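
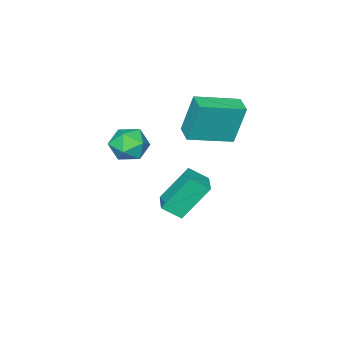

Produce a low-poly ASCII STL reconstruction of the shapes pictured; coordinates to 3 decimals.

solid 
facet normal -0.502 0.326 0.801
outer loop
vertex -1.79 2.002 0.323
vertex -1.025 2.821 0.469
vertex -2.334 2.615 -0.267
endloop
endfacet
facet normal -0.677 -0.725 -0.129
outer loop
vertex -1.355 1.979 -1.829
vertex -1.79 2.002 0.323
vertex -2.334 2.615 -0.267
endloop
endfacet
facet normal -0.502 0.326 0.801
outer loop
vertex -2.334 2.615 -0.267
vertex -1.025 2.821 0.469
vertex -1.569 3.434 -0.121
endloop
endfacet
facet normal -0.538 0.607 -0.585
outer loop
vertex -1.569 3.434 -0.121
vertex -1.355 1.979 -1.829
vertex -2.334 2.615 -0.267
endloop
endfacet
facet normal 0.538 -0.607 0.585
outer loop
vertex -1.79 2.002 0.323
vertex -0.046 2.185 -1.093
vertex -1.025 2.821 0.469
endloop
endfacet
facet normal -0.677 -0.725 -0.129
outer loop
vertex -0.811 1.366 -1.239
vertex -1.79 2.002 0.323
vertex -1.355 1.979 -1.829
endloop
endfacet
facet normal 0.538 -0.607 0.585
outer loop
vertex -0.811 1.366 -1.239
vertex -0.046 2.185 -1.093
vertex -1.79 2.002 0.323
endloop
endfacet
facet normal 0.677 0.725 0.129
outer loop
vertex -1.025 2.821 0.469
vertex -0.046 2.185 -1.093
vertex -1.569 3.434 -0.121
endloop
endfacet
facet normal -0.538 0.607 -0.585
outer loop
vertex -0.59 2.798 -1.683
vertex -1.355 1.979 -1.829
vertex -1.569 3.434 -0.121
endloop
endfacet
facet normal 0.677 0.725 0.129
outer loop
vertex -1.569 3.434 -0.121
vertex -0.046 2.185 -1.093
vertex -0.59 2.798 -1.683
endloop
endfacet
facet normal 0.502 -0.326 -0.801
outer loop
vertex -0.59 2.798 -1.683
vertex -0.811 1.366 -1.239
vertex -1.355 1.979 -1.829
endloop
endfacet
facet normal 0.502 -0.326 -0.801
outer loop
vertex -0.046 2.185 -1.093
vertex -0.811 1.366 -1.239
vertex -0.59 2.798 -1.683
endloop
endfacet
facet normal -0.514 -0.854 0.081
outer loop
vertex -1.707 2.342 4.675
vertex -3.365 3.296 4.203
vertex -1.387 1.973 2.808
endloop
endfacet
facet normal 0.842 -0.484 0.240
outer loop
vertex -0.935 2.724 2.737
vertex -1.707 2.342 4.675
vertex -1.387 1.973 2.808
endloop
endfacet
facet normal -0.514 -0.854 0.081
outer loop
vertex -1.387 1.973 2.808
vertex -3.365 3.296 4.203
vertex -3.045 2.926 2.336
endloop
endfacet
facet normal 0.166 -0.191 -0.968
outer loop
vertex -3.045 2.926 2.336
vertex -0.935 2.724 2.737
vertex -1.387 1.973 2.808
endloop
endfacet
facet normal -0.165 0.191 0.968
outer loop
vertex -1.707 2.342 4.675
vertex -2.913 4.047 4.132
vertex -3.365 3.296 4.203
endloop
endfacet
facet normal 0.842 -0.483 0.240
outer loop
vertex -1.255 3.094 4.604
vertex -1.707 2.342 4.675
vertex -0.935 2.724 2.737
endloop
endfacet
facet normal -0.166 0.191 0.968
outer loop
vertex -1.255 3.094 4.604
vertex -2.913 4.047 4.132
vertex -1.707 2.342 4.675
endloop
endfacet
facet normal -0.842 0.484 -0.240
outer loop
vertex -3.365 3.296 4.203
vertex -2.913 4.047 4.132
vertex -3.045 2.926 2.336
endloop
endfacet
facet normal 0.166 -0.191 -0.968
outer loop
vertex -2.593 3.678 2.265
vertex -0.935 2.724 2.737
vertex -3.045 2.926 2.336
endloop
endfacet
facet normal -0.842 0.483 -0.240
outer loop
vertex -3.045 2.926 2.336
vertex -2.913 4.047 4.132
vertex -2.593 3.678 2.265
endloop
endfacet
facet normal 0.514 0.854 -0.081
outer loop
vertex -2.593 3.678 2.265
vertex -1.255 3.094 4.604
vertex -0.935 2.724 2.737
endloop
endfacet
facet normal 0.514 0.854 -0.081
outer loop
vertex -2.913 4.047 4.132
vertex -1.255 3.094 4.604
vertex -2.593 3.678 2.265
endloop
endfacet
facet normal -0.308 0.945 -0.106
outer loop
vertex 2.033 3.137 3.242
vertex 1.271 2.927 3.585
vertex 1.914 3.194 4.094
endloop
endfacet
facet normal 0.397 0.918 -0.006
outer loop
vertex 2.033 3.137 3.242
vertex 1.914 3.194 4.094
vertex 2.651 2.873 3.782
endloop
endfacet
facet normal 0.678 0.515 -0.525
outer loop
vertex 2.033 3.137 3.242
vertex 2.651 2.873 3.782
vertex 2.463 2.407 3.082
endloop
endfacet
facet normal 0.146 0.293 -0.945
outer loop
vertex 2.033 3.137 3.242
vertex 2.463 2.407 3.082
vertex 1.61 2.44 2.96
endloop
endfacet
facet normal -0.463 0.559 -0.687
outer loop
vertex 2.033 3.137 3.242
vertex 1.61 2.44 2.96
vertex 1.271 2.927 3.585
endloop
endfacet
facet normal 0.519 0.592 0.617
outer loop
vertex 2.651 2.873 3.782
vertex 1.914 3.194 4.094
vertex 2.27 2.5 4.46
endloop
endfacet
facet normal -0.624 0.636 0.454
outer loop
vertex 1.914 3.194 4.094
vertex 1.271 2.927 3.585
vertex 1.417 2.533 4.338
endloop
endfacet
facet normal -0.875 0.013 -0.484
outer loop
vertex 1.271 2.927 3.585
vertex 1.61 2.44 2.96
vertex 1.229 2.067 3.638
endloop
endfacet
facet normal 0.113 -0.418 -0.902
outer loop
vertex 1.61 2.44 2.96
vertex 2.463 2.407 3.082
vertex 1.966 1.746 3.326
endloop
endfacet
facet normal 0.973 -0.061 -0.221
outer loop
vertex 2.463 2.407 3.082
vertex 2.651 2.873 3.782
vertex 2.609 2.013 3.835
endloop
endfacet
facet normal -0.146 -0.293 0.945
outer loop
vertex 1.847 1.803 4.178
vertex 2.27 2.5 4.46
vertex 1.417 2.533 4.338
endloop
endfacet
facet normal -0.678 -0.515 0.525
outer loop
vertex 1.847 1.803 4.178
vertex 1.417 2.533 4.338
vertex 1.229 2.067 3.638
endloop
endfacet
facet normal -0.397 -0.918 0.006
outer loop
vertex 1.847 1.803 4.178
vertex 1.229 2.067 3.638
vertex 1.966 1.746 3.326
endloop
endfacet
facet normal 0.308 -0.945 0.106
outer loop
vertex 1.847 1.803 4.178
vertex 1.966 1.746 3.326
vertex 2.609 2.013 3.835
endloop
endfacet
facet normal 0.463 -0.559 0.687
outer loop
vertex 1.847 1.803 4.178
vertex 2.609 2.013 3.835
vertex 2.27 2.5 4.46
endloop
endfacet
facet normal -0.113 0.418 0.902
outer loop
vertex 1.417 2.533 4.338
vertex 2.27 2.5 4.46
vertex 1.914 3.194 4.094
endloop
endfacet
facet normal -0.973 0.061 0.221
outer loop
vertex 1.229 2.067 3.638
vertex 1.417 2.533 4.338
vertex 1.271 2.927 3.585
endloop
endfacet
facet normal -0.519 -0.592 -0.617
outer loop
vertex 1.966 1.746 3.326
vertex 1.229 2.067 3.638
vertex 1.61 2.44 2.96
endloop
endfacet
facet normal 0.624 -0.636 -0.454
outer loop
vertex 2.609 2.013 3.835
vertex 1.966 1.746 3.326
vertex 2.463 2.407 3.082
endloop
endfacet
facet normal 0.875 -0.013 0.484
outer loop
vertex 2.27 2.5 4.46
vertex 2.609 2.013 3.835
vertex 2.651 2.873 3.782
endloop
endfacet

endsolid


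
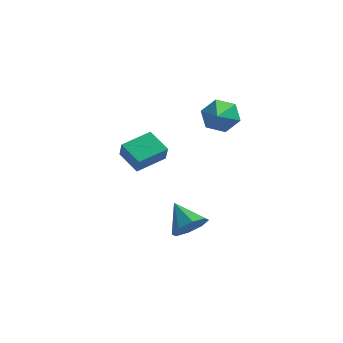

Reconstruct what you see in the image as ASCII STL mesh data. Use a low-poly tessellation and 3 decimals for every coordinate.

solid 
facet normal 0.560 -0.632 -0.536
outer loop
vertex 1.766 -3.104 -4.076
vertex 1.376 -3.778 -3.689
vertex 1.223 -3.307 -4.404
endloop
endfacet
facet normal -0.142 0.930 -0.340
outer loop
vertex 1.766 -3.104 -4.076
vertex 1.223 -3.307 -4.404
vertex 0.564 -2.862 -2.911
endloop
endfacet
facet normal 0.559 -0.633 -0.536
outer loop
vertex 1.223 -3.307 -4.404
vertex 1.376 -3.778 -3.689
vertex 0.769 -3.786 -4.312
endloop
endfacet
facet normal -0.684 0.559 -0.469
outer loop
vertex 1.223 -3.307 -4.404
vertex 0.769 -3.786 -4.312
vertex 0.564 -2.862 -2.911
endloop
endfacet
facet normal 0.559 -0.632 -0.537
outer loop
vertex 0.769 -3.786 -4.312
vertex 1.376 -3.778 -3.689
vertex 0.671 -4.261 -3.855
endloop
endfacet
facet normal -0.985 0.039 -0.170
outer loop
vertex 0.769 -3.786 -4.312
vertex 0.671 -4.261 -3.855
vertex 0.564 -2.862 -2.911
endloop
endfacet
facet normal 0.560 -0.633 -0.535
outer loop
vertex 0.671 -4.261 -3.855
vertex 1.376 -3.778 -3.689
vertex 0.985 -4.452 -3.301
endloop
endfacet
facet normal -0.867 -0.323 0.380
outer loop
vertex 0.671 -4.261 -3.855
vertex 0.985 -4.452 -3.301
vertex 0.564 -2.862 -2.911
endloop
endfacet
facet normal 0.559 -0.633 -0.536
outer loop
vertex 0.985 -4.452 -3.301
vertex 1.376 -3.778 -3.689
vertex 1.529 -4.249 -2.973
endloop
endfacet
facet normal -0.400 -0.317 0.860
outer loop
vertex 0.985 -4.452 -3.301
vertex 1.529 -4.249 -2.973
vertex 0.564 -2.862 -2.911
endloop
endfacet
facet normal 0.559 -0.633 -0.536
outer loop
vertex 1.529 -4.249 -2.973
vertex 1.376 -3.778 -3.689
vertex 1.982 -3.771 -3.065
endloop
endfacet
facet normal 0.143 0.055 0.988
outer loop
vertex 1.529 -4.249 -2.973
vertex 1.982 -3.771 -3.065
vertex 0.564 -2.862 -2.911
endloop
endfacet
facet normal 0.560 -0.632 -0.536
outer loop
vertex 1.982 -3.771 -3.065
vertex 1.376 -3.778 -3.689
vertex 2.08 -3.296 -3.522
endloop
endfacet
facet normal 0.442 0.573 0.690
outer loop
vertex 1.982 -3.771 -3.065
vertex 2.08 -3.296 -3.522
vertex 0.564 -2.862 -2.911
endloop
endfacet
facet normal 0.560 -0.632 -0.536
outer loop
vertex 2.08 -3.296 -3.522
vertex 1.376 -3.778 -3.689
vertex 1.766 -3.104 -4.076
endloop
endfacet
facet normal 0.324 0.935 0.140
outer loop
vertex 2.08 -3.296 -3.522
vertex 1.766 -3.104 -4.076
vertex 0.564 -2.862 -2.911
endloop
endfacet
facet normal -0.017 0.847 -0.531
outer loop
vertex 2.499 2.567 -0.166
vertex 1.894 2.205 -0.725
vertex 1.62 2.656 0.004
endloop
endfacet
facet normal 0.203 0.162 0.966
outer loop
vertex 2.499 2.567 -0.166
vertex 1.62 2.656 0.004
vertex 1.926 0.595 0.285
endloop
endfacet
facet normal -0.018 0.847 -0.531
outer loop
vertex 1.62 2.656 0.004
vertex 1.894 2.205 -0.725
vertex 1.014 2.293 -0.555
endloop
endfacet
facet normal -0.678 -0.000 0.735
outer loop
vertex 1.62 2.656 0.004
vertex 1.014 2.293 -0.555
vertex 1.926 0.595 0.285
endloop
endfacet
facet normal -0.018 0.847 -0.531
outer loop
vertex 1.014 2.293 -0.555
vertex 1.894 2.205 -0.725
vertex 1.289 1.842 -1.284
endloop
endfacet
facet normal -0.874 -0.484 -0.030
outer loop
vertex 1.014 2.293 -0.555
vertex 1.289 1.842 -1.284
vertex 1.926 0.595 0.285
endloop
endfacet
facet normal -0.017 0.847 -0.532
outer loop
vertex 1.289 1.842 -1.284
vertex 1.894 2.205 -0.725
vertex 2.168 1.753 -1.453
endloop
endfacet
facet normal -0.190 -0.805 -0.563
outer loop
vertex 1.289 1.842 -1.284
vertex 2.168 1.753 -1.453
vertex 1.926 0.595 0.285
endloop
endfacet
facet normal -0.017 0.847 -0.532
outer loop
vertex 2.168 1.753 -1.453
vertex 1.894 2.205 -0.725
vertex 2.773 2.116 -0.894
endloop
endfacet
facet normal 0.691 -0.642 -0.331
outer loop
vertex 2.168 1.753 -1.453
vertex 2.773 2.116 -0.894
vertex 1.926 0.595 0.285
endloop
endfacet
facet normal -0.016 0.847 -0.531
outer loop
vertex 2.773 2.116 -0.894
vertex 1.894 2.205 -0.725
vertex 2.499 2.567 -0.166
endloop
endfacet
facet normal 0.888 -0.159 0.433
outer loop
vertex 2.773 2.116 -0.894
vertex 2.499 2.567 -0.166
vertex 1.926 0.595 0.285
endloop
endfacet
facet normal -0.685 0.631 0.365
outer loop
vertex -1.885 -1.314 -0.583
vertex -0.812 -0.273 -0.369
vertex -2.031 -0.993 -1.411
endloop
endfacet
facet normal -0.710 -0.690 -0.142
outer loop
vertex -1.168 -1.787 -1.871
vertex -1.885 -1.314 -0.583
vertex -2.031 -0.993 -1.411
endloop
endfacet
facet normal -0.685 0.631 0.365
outer loop
vertex -2.031 -0.993 -1.411
vertex -0.812 -0.273 -0.369
vertex -0.958 0.048 -1.197
endloop
endfacet
facet normal -0.162 0.357 -0.920
outer loop
vertex -0.958 0.048 -1.197
vertex -1.168 -1.787 -1.871
vertex -2.031 -0.993 -1.411
endloop
endfacet
facet normal 0.162 -0.357 0.920
outer loop
vertex -1.885 -1.314 -0.583
vertex 0.051 -1.067 -0.829
vertex -0.812 -0.273 -0.369
endloop
endfacet
facet normal -0.710 -0.690 -0.142
outer loop
vertex -1.022 -2.108 -1.043
vertex -1.885 -1.314 -0.583
vertex -1.168 -1.787 -1.871
endloop
endfacet
facet normal 0.162 -0.357 0.920
outer loop
vertex -1.022 -2.108 -1.043
vertex 0.051 -1.067 -0.829
vertex -1.885 -1.314 -0.583
endloop
endfacet
facet normal 0.710 0.690 0.142
outer loop
vertex -0.812 -0.273 -0.369
vertex 0.051 -1.067 -0.829
vertex -0.958 0.048 -1.197
endloop
endfacet
facet normal -0.162 0.357 -0.920
outer loop
vertex -0.095 -0.746 -1.657
vertex -1.168 -1.787 -1.871
vertex -0.958 0.048 -1.197
endloop
endfacet
facet normal 0.710 0.690 0.142
outer loop
vertex -0.958 0.048 -1.197
vertex 0.051 -1.067 -0.829
vertex -0.095 -0.746 -1.657
endloop
endfacet
facet normal 0.685 -0.631 -0.365
outer loop
vertex -0.095 -0.746 -1.657
vertex -1.022 -2.108 -1.043
vertex -1.168 -1.787 -1.871
endloop
endfacet
facet normal 0.685 -0.631 -0.365
outer loop
vertex 0.051 -1.067 -0.829
vertex -1.022 -2.108 -1.043
vertex -0.095 -0.746 -1.657
endloop
endfacet

endsolid


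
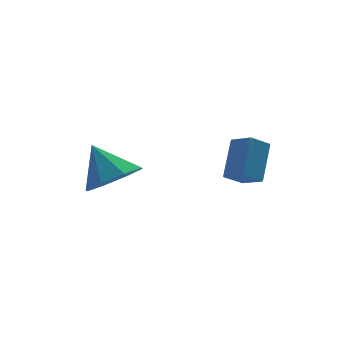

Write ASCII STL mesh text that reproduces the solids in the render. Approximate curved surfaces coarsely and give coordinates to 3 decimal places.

solid 
facet normal 0.326 -0.544 -0.773
outer loop
vertex -0.865 -0.915 -2.966
vertex -1.647 -0.541 -3.559
vertex -0.662 -0.241 -3.354
endloop
endfacet
facet normal 0.599 0.257 0.759
outer loop
vertex -0.865 -0.915 -2.966
vertex -0.662 -0.241 -3.354
vertex -2.153 0.301 -2.361
endloop
endfacet
facet normal 0.326 -0.544 -0.773
outer loop
vertex -0.662 -0.241 -3.354
vertex -1.647 -0.541 -3.559
vertex -1.036 0.257 -3.862
endloop
endfacet
facet normal 0.524 0.768 0.367
outer loop
vertex -0.662 -0.241 -3.354
vertex -1.036 0.257 -3.862
vertex -2.153 0.301 -2.361
endloop
endfacet
facet normal 0.327 -0.544 -0.773
outer loop
vertex -1.036 0.257 -3.862
vertex -1.647 -0.541 -3.559
vertex -1.768 0.288 -4.193
endloop
endfacet
facet normal 0.042 0.999 0.002
outer loop
vertex -1.036 0.257 -3.862
vertex -1.768 0.288 -4.193
vertex -2.153 0.301 -2.361
endloop
endfacet
facet normal 0.326 -0.544 -0.773
outer loop
vertex -1.768 0.288 -4.193
vertex -1.647 -0.541 -3.559
vertex -2.429 -0.167 -4.152
endloop
endfacet
facet normal -0.568 0.814 -0.125
outer loop
vertex -1.768 0.288 -4.193
vertex -2.429 -0.167 -4.152
vertex -2.153 0.301 -2.361
endloop
endfacet
facet normal 0.326 -0.544 -0.773
outer loop
vertex -2.429 -0.167 -4.152
vertex -1.647 -0.541 -3.559
vertex -2.632 -0.841 -3.764
endloop
endfacet
facet normal -0.945 0.320 0.062
outer loop
vertex -2.429 -0.167 -4.152
vertex -2.632 -0.841 -3.764
vertex -2.153 0.301 -2.361
endloop
endfacet
facet normal 0.326 -0.544 -0.773
outer loop
vertex -2.632 -0.841 -3.764
vertex -1.647 -0.541 -3.559
vertex -2.258 -1.339 -3.256
endloop
endfacet
facet normal -0.871 -0.192 0.453
outer loop
vertex -2.632 -0.841 -3.764
vertex -2.258 -1.339 -3.256
vertex -2.153 0.301 -2.361
endloop
endfacet
facet normal 0.326 -0.543 -0.774
outer loop
vertex -2.258 -1.339 -3.256
vertex -1.647 -0.541 -3.559
vertex -1.526 -1.37 -2.926
endloop
endfacet
facet normal -0.387 -0.422 0.819
outer loop
vertex -2.258 -1.339 -3.256
vertex -1.526 -1.37 -2.926
vertex -2.153 0.301 -2.361
endloop
endfacet
facet normal 0.327 -0.543 -0.774
outer loop
vertex -1.526 -1.37 -2.926
vertex -1.647 -0.541 -3.559
vertex -0.865 -0.915 -2.966
endloop
endfacet
facet normal 0.221 -0.237 0.946
outer loop
vertex -1.526 -1.37 -2.926
vertex -0.865 -0.915 -2.966
vertex -2.153 0.301 -2.361
endloop
endfacet
facet normal -0.344 -0.574 -0.743
outer loop
vertex 1.955 -4.222 -2.375
vertex 1.29 -4.384 -1.942
vertex 1.559 -3.531 -2.725
endloop
endfacet
facet normal 0.821 0.200 -0.534
outer loop
vertex 2.07 -2.676 -1.618
vertex 1.955 -4.222 -2.375
vertex 1.559 -3.531 -2.725
endloop
endfacet
facet normal -0.343 -0.574 -0.743
outer loop
vertex 1.559 -3.531 -2.725
vertex 1.29 -4.384 -1.942
vertex 0.894 -3.693 -2.293
endloop
endfacet
facet normal -0.455 0.794 -0.403
outer loop
vertex 0.894 -3.693 -2.293
vertex 2.07 -2.676 -1.618
vertex 1.559 -3.531 -2.725
endloop
endfacet
facet normal 0.456 -0.794 0.403
outer loop
vertex 1.955 -4.222 -2.375
vertex 1.801 -3.529 -0.835
vertex 1.29 -4.384 -1.942
endloop
endfacet
facet normal 0.822 0.200 -0.533
outer loop
vertex 2.466 -3.367 -1.267
vertex 1.955 -4.222 -2.375
vertex 2.07 -2.676 -1.618
endloop
endfacet
facet normal 0.455 -0.794 0.403
outer loop
vertex 2.466 -3.367 -1.267
vertex 1.801 -3.529 -0.835
vertex 1.955 -4.222 -2.375
endloop
endfacet
facet normal -0.822 -0.200 0.534
outer loop
vertex 1.29 -4.384 -1.942
vertex 1.801 -3.529 -0.835
vertex 0.894 -3.693 -2.293
endloop
endfacet
facet normal -0.456 0.794 -0.403
outer loop
vertex 1.405 -2.838 -1.185
vertex 2.07 -2.676 -1.618
vertex 0.894 -3.693 -2.293
endloop
endfacet
facet normal -0.822 -0.201 0.534
outer loop
vertex 0.894 -3.693 -2.293
vertex 1.801 -3.529 -0.835
vertex 1.405 -2.838 -1.185
endloop
endfacet
facet normal 0.344 0.574 0.743
outer loop
vertex 1.405 -2.838 -1.185
vertex 2.466 -3.367 -1.267
vertex 2.07 -2.676 -1.618
endloop
endfacet
facet normal 0.343 0.574 0.744
outer loop
vertex 1.801 -3.529 -0.835
vertex 2.466 -3.367 -1.267
vertex 1.405 -2.838 -1.185
endloop
endfacet

endsolid


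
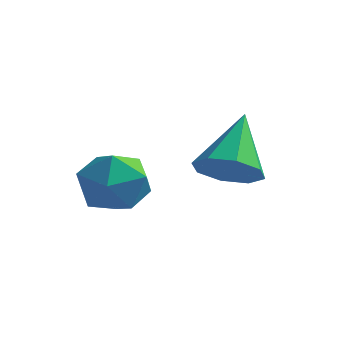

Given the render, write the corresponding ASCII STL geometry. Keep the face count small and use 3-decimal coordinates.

solid 
facet normal 0.161 -0.668 -0.727
outer loop
vertex 3.061 1.533 -2.231
vertex 2.247 1.559 -2.435
vertex 2.933 1.982 -2.672
endloop
endfacet
facet normal 0.827 0.496 0.265
outer loop
vertex 3.061 1.533 -2.231
vertex 2.933 1.982 -2.672
vertex 1.953 2.781 -1.105
endloop
endfacet
facet normal 0.160 -0.667 -0.727
outer loop
vertex 2.933 1.982 -2.672
vertex 2.247 1.559 -2.435
vertex 2.403 2.184 -2.974
endloop
endfacet
facet normal 0.437 0.882 -0.177
outer loop
vertex 2.933 1.982 -2.672
vertex 2.403 2.184 -2.974
vertex 1.953 2.781 -1.105
endloop
endfacet
facet normal 0.161 -0.667 -0.727
outer loop
vertex 2.403 2.184 -2.974
vertex 2.247 1.559 -2.435
vertex 1.782 2.02 -2.961
endloop
endfacet
facet normal -0.246 0.905 -0.348
outer loop
vertex 2.403 2.184 -2.974
vertex 1.782 2.02 -2.961
vertex 1.953 2.781 -1.105
endloop
endfacet
facet normal 0.161 -0.667 -0.727
outer loop
vertex 1.782 2.02 -2.961
vertex 2.247 1.559 -2.435
vertex 1.433 1.586 -2.64
endloop
endfacet
facet normal -0.822 0.550 -0.150
outer loop
vertex 1.782 2.02 -2.961
vertex 1.433 1.586 -2.64
vertex 1.953 2.781 -1.105
endloop
endfacet
facet normal 0.161 -0.667 -0.727
outer loop
vertex 1.433 1.586 -2.64
vertex 2.247 1.559 -2.435
vertex 1.561 1.136 -2.199
endloop
endfacet
facet normal -0.953 0.026 0.303
outer loop
vertex 1.433 1.586 -2.64
vertex 1.561 1.136 -2.199
vertex 1.953 2.781 -1.105
endloop
endfacet
facet normal 0.161 -0.667 -0.727
outer loop
vertex 1.561 1.136 -2.199
vertex 2.247 1.559 -2.435
vertex 2.091 0.934 -1.896
endloop
endfacet
facet normal -0.563 -0.361 0.744
outer loop
vertex 1.561 1.136 -2.199
vertex 2.091 0.934 -1.896
vertex 1.953 2.781 -1.105
endloop
endfacet
facet normal 0.160 -0.667 -0.727
outer loop
vertex 2.091 0.934 -1.896
vertex 2.247 1.559 -2.435
vertex 2.712 1.098 -1.91
endloop
endfacet
facet normal 0.122 -0.383 0.916
outer loop
vertex 2.091 0.934 -1.896
vertex 2.712 1.098 -1.91
vertex 1.953 2.781 -1.105
endloop
endfacet
facet normal 0.161 -0.666 -0.728
outer loop
vertex 2.712 1.098 -1.91
vertex 2.247 1.559 -2.435
vertex 3.061 1.533 -2.231
endloop
endfacet
facet normal 0.696 -0.029 0.717
outer loop
vertex 2.712 1.098 -1.91
vertex 3.061 1.533 -2.231
vertex 1.953 2.781 -1.105
endloop
endfacet
facet normal -0.863 0.506 0.007
outer loop
vertex -0.024 0.707 -2.845
vertex -0.499 -0.102 -2.966
vertex -0.309 0.21 -2.093
endloop
endfacet
facet normal -0.372 0.833 0.409
outer loop
vertex -0.024 0.707 -2.845
vertex -0.309 0.21 -2.093
vertex 0.553 0.6 -2.103
endloop
endfacet
facet normal 0.188 0.982 -0.005
outer loop
vertex -0.024 0.707 -2.845
vertex 0.553 0.6 -2.103
vertex 0.896 0.53 -2.982
endloop
endfacet
facet normal 0.045 0.748 -0.663
outer loop
vertex -0.024 0.707 -2.845
vertex 0.896 0.53 -2.982
vertex 0.246 0.096 -3.516
endloop
endfacet
facet normal -0.604 0.453 -0.656
outer loop
vertex -0.024 0.707 -2.845
vertex 0.246 0.096 -3.516
vertex -0.499 -0.102 -2.966
endloop
endfacet
facet normal -0.159 0.375 0.913
outer loop
vertex 0.553 0.6 -2.103
vertex -0.309 0.21 -2.093
vertex 0.434 -0.276 -1.764
endloop
endfacet
facet normal -0.952 -0.155 0.263
outer loop
vertex -0.309 0.21 -2.093
vertex -0.499 -0.102 -2.966
vertex -0.216 -0.71 -2.298
endloop
endfacet
facet normal -0.534 -0.241 -0.810
outer loop
vertex -0.499 -0.102 -2.966
vertex 0.246 0.096 -3.516
vertex 0.127 -0.78 -3.177
endloop
endfacet
facet normal 0.518 0.236 -0.822
outer loop
vertex 0.246 0.096 -3.516
vertex 0.896 0.53 -2.982
vertex 0.989 -0.39 -3.187
endloop
endfacet
facet normal 0.749 0.616 0.243
outer loop
vertex 0.896 0.53 -2.982
vertex 0.553 0.6 -2.103
vertex 1.179 -0.078 -2.314
endloop
endfacet
facet normal -0.045 -0.748 0.663
outer loop
vertex 0.704 -0.887 -2.435
vertex 0.434 -0.276 -1.764
vertex -0.216 -0.71 -2.298
endloop
endfacet
facet normal -0.188 -0.982 0.005
outer loop
vertex 0.704 -0.887 -2.435
vertex -0.216 -0.71 -2.298
vertex 0.127 -0.78 -3.177
endloop
endfacet
facet normal 0.372 -0.833 -0.409
outer loop
vertex 0.704 -0.887 -2.435
vertex 0.127 -0.78 -3.177
vertex 0.989 -0.39 -3.187
endloop
endfacet
facet normal 0.863 -0.506 -0.007
outer loop
vertex 0.704 -0.887 -2.435
vertex 0.989 -0.39 -3.187
vertex 1.179 -0.078 -2.314
endloop
endfacet
facet normal 0.604 -0.453 0.656
outer loop
vertex 0.704 -0.887 -2.435
vertex 1.179 -0.078 -2.314
vertex 0.434 -0.276 -1.764
endloop
endfacet
facet normal -0.518 -0.236 0.822
outer loop
vertex -0.216 -0.71 -2.298
vertex 0.434 -0.276 -1.764
vertex -0.309 0.21 -2.093
endloop
endfacet
facet normal -0.749 -0.616 -0.243
outer loop
vertex 0.127 -0.78 -3.177
vertex -0.216 -0.71 -2.298
vertex -0.499 -0.102 -2.966
endloop
endfacet
facet normal 0.159 -0.375 -0.913
outer loop
vertex 0.989 -0.39 -3.187
vertex 0.127 -0.78 -3.177
vertex 0.246 0.096 -3.516
endloop
endfacet
facet normal 0.952 0.155 -0.263
outer loop
vertex 1.179 -0.078 -2.314
vertex 0.989 -0.39 -3.187
vertex 0.896 0.53 -2.982
endloop
endfacet
facet normal 0.534 0.241 0.810
outer loop
vertex 0.434 -0.276 -1.764
vertex 1.179 -0.078 -2.314
vertex 0.553 0.6 -2.103
endloop
endfacet

endsolid


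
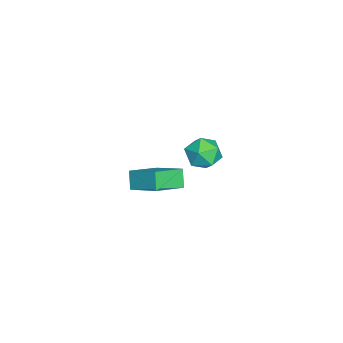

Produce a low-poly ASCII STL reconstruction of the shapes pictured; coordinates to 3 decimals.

solid 
facet normal -0.748 -0.114 0.654
outer loop
vertex -4.837 3.791 -0.091
vertex -4.841 2.57 -0.309
vertex -4.126 3.037 0.59
endloop
endfacet
facet normal -0.335 0.438 0.834
outer loop
vertex -4.837 3.791 -0.091
vertex -4.126 3.037 0.59
vertex -3.678 4.126 0.198
endloop
endfacet
facet normal -0.332 0.898 0.288
outer loop
vertex -4.837 3.791 -0.091
vertex -3.678 4.126 0.198
vertex -4.116 4.331 -0.945
endloop
endfacet
facet normal -0.743 0.629 -0.229
outer loop
vertex -4.837 3.791 -0.091
vertex -4.116 4.331 -0.945
vertex -4.835 3.369 -1.258
endloop
endfacet
facet normal -1.000 0.004 -0.003
outer loop
vertex -4.837 3.791 -0.091
vertex -4.835 3.369 -1.258
vertex -4.841 2.57 -0.309
endloop
endfacet
facet normal 0.331 0.196 0.923
outer loop
vertex -3.678 4.126 0.198
vertex -4.126 3.037 0.59
vertex -2.965 3.111 0.158
endloop
endfacet
facet normal -0.338 -0.698 0.631
outer loop
vertex -4.126 3.037 0.59
vertex -4.841 2.57 -0.309
vertex -3.684 2.149 -0.155
endloop
endfacet
facet normal -0.746 -0.507 -0.432
outer loop
vertex -4.841 2.57 -0.309
vertex -4.835 3.369 -1.258
vertex -4.122 2.354 -1.298
endloop
endfacet
facet normal -0.329 0.505 -0.798
outer loop
vertex -4.835 3.369 -1.258
vertex -4.116 4.331 -0.945
vertex -3.674 3.443 -1.69
endloop
endfacet
facet normal 0.337 0.941 0.040
outer loop
vertex -4.116 4.331 -0.945
vertex -3.678 4.126 0.198
vertex -2.959 3.91 -0.791
endloop
endfacet
facet normal 0.743 -0.629 0.229
outer loop
vertex -2.963 2.689 -1.009
vertex -2.965 3.111 0.158
vertex -3.684 2.149 -0.155
endloop
endfacet
facet normal 0.332 -0.898 -0.288
outer loop
vertex -2.963 2.689 -1.009
vertex -3.684 2.149 -0.155
vertex -4.122 2.354 -1.298
endloop
endfacet
facet normal 0.335 -0.438 -0.834
outer loop
vertex -2.963 2.689 -1.009
vertex -4.122 2.354 -1.298
vertex -3.674 3.443 -1.69
endloop
endfacet
facet normal 0.748 0.114 -0.654
outer loop
vertex -2.963 2.689 -1.009
vertex -3.674 3.443 -1.69
vertex -2.959 3.91 -0.791
endloop
endfacet
facet normal 1.000 -0.004 0.003
outer loop
vertex -2.963 2.689 -1.009
vertex -2.959 3.91 -0.791
vertex -2.965 3.111 0.158
endloop
endfacet
facet normal 0.329 -0.505 0.798
outer loop
vertex -3.684 2.149 -0.155
vertex -2.965 3.111 0.158
vertex -4.126 3.037 0.59
endloop
endfacet
facet normal -0.337 -0.941 -0.040
outer loop
vertex -4.122 2.354 -1.298
vertex -3.684 2.149 -0.155
vertex -4.841 2.57 -0.309
endloop
endfacet
facet normal -0.331 -0.196 -0.923
outer loop
vertex -3.674 3.443 -1.69
vertex -4.122 2.354 -1.298
vertex -4.835 3.369 -1.258
endloop
endfacet
facet normal 0.338 0.698 -0.631
outer loop
vertex -2.959 3.91 -0.791
vertex -3.674 3.443 -1.69
vertex -4.116 4.331 -0.945
endloop
endfacet
facet normal 0.746 0.507 0.432
outer loop
vertex -2.965 3.111 0.158
vertex -2.959 3.91 -0.791
vertex -3.678 4.126 0.198
endloop
endfacet
facet normal -0.552 -0.148 0.820
outer loop
vertex 2.874 0.26 2.987
vertex 3.828 1.868 3.92
vertex 1.472 1.51 2.269
endloop
endfacet
facet normal -0.457 -0.769 -0.447
outer loop
vertex 2.152 1.692 1.26
vertex 2.874 0.26 2.987
vertex 1.472 1.51 2.269
endloop
endfacet
facet normal -0.552 -0.148 0.820
outer loop
vertex 1.472 1.51 2.269
vertex 3.828 1.868 3.92
vertex 2.427 3.117 3.202
endloop
endfacet
facet normal -0.697 0.622 -0.358
outer loop
vertex 2.427 3.117 3.202
vertex 2.152 1.692 1.26
vertex 1.472 1.51 2.269
endloop
endfacet
facet normal 0.697 -0.621 0.358
outer loop
vertex 2.874 0.26 2.987
vertex 4.508 2.05 2.911
vertex 3.828 1.868 3.92
endloop
endfacet
facet normal -0.457 -0.769 -0.447
outer loop
vertex 3.553 0.443 1.978
vertex 2.874 0.26 2.987
vertex 2.152 1.692 1.26
endloop
endfacet
facet normal 0.697 -0.622 0.357
outer loop
vertex 3.553 0.443 1.978
vertex 4.508 2.05 2.911
vertex 2.874 0.26 2.987
endloop
endfacet
facet normal 0.457 0.769 0.447
outer loop
vertex 3.828 1.868 3.92
vertex 4.508 2.05 2.911
vertex 2.427 3.117 3.202
endloop
endfacet
facet normal -0.698 0.621 -0.357
outer loop
vertex 3.106 3.3 2.193
vertex 2.152 1.692 1.26
vertex 2.427 3.117 3.202
endloop
endfacet
facet normal 0.457 0.769 0.447
outer loop
vertex 2.427 3.117 3.202
vertex 4.508 2.05 2.911
vertex 3.106 3.3 2.193
endloop
endfacet
facet normal 0.552 0.148 -0.820
outer loop
vertex 3.106 3.3 2.193
vertex 3.553 0.443 1.978
vertex 2.152 1.692 1.26
endloop
endfacet
facet normal 0.552 0.148 -0.820
outer loop
vertex 4.508 2.05 2.911
vertex 3.553 0.443 1.978
vertex 3.106 3.3 2.193
endloop
endfacet

endsolid


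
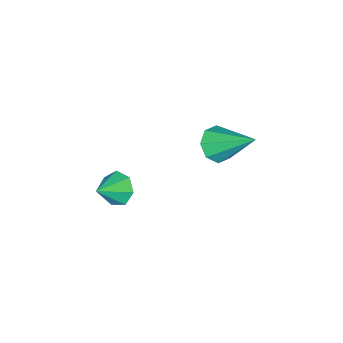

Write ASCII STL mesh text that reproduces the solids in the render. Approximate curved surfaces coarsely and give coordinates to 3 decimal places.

solid 
facet normal -0.840 0.068 -0.538
outer loop
vertex 3.547 -1.302 -0.552
vertex 3.146 -1.359 0.067
vertex 3.405 -0.748 -0.26
endloop
endfacet
facet normal 0.841 0.405 -0.359
outer loop
vertex 3.547 -1.302 -0.552
vertex 3.405 -0.748 -0.26
vertex 4.154 -1.441 0.713
endloop
endfacet
facet normal -0.840 0.068 -0.538
outer loop
vertex 3.405 -0.748 -0.26
vertex 3.146 -1.359 0.067
vertex 3.068 -0.654 0.278
endloop
endfacet
facet normal 0.527 0.829 0.185
outer loop
vertex 3.405 -0.748 -0.26
vertex 3.068 -0.654 0.278
vertex 4.154 -1.441 0.713
endloop
endfacet
facet normal -0.839 0.068 -0.539
outer loop
vertex 3.068 -0.654 0.278
vertex 3.146 -1.359 0.067
vertex 2.789 -1.091 0.657
endloop
endfacet
facet normal 0.123 0.604 0.787
outer loop
vertex 3.068 -0.654 0.278
vertex 2.789 -1.091 0.657
vertex 4.154 -1.441 0.713
endloop
endfacet
facet normal -0.840 0.068 -0.539
outer loop
vertex 2.789 -1.091 0.657
vertex 3.146 -1.359 0.067
vertex 2.779 -1.73 0.592
endloop
endfacet
facet normal -0.066 -0.100 0.993
outer loop
vertex 2.789 -1.091 0.657
vertex 2.779 -1.73 0.592
vertex 4.154 -1.441 0.713
endloop
endfacet
facet normal -0.840 0.069 -0.538
outer loop
vertex 2.779 -1.73 0.592
vertex 3.146 -1.359 0.067
vertex 3.045 -2.089 0.131
endloop
endfacet
facet normal 0.102 -0.756 0.647
outer loop
vertex 2.779 -1.73 0.592
vertex 3.045 -2.089 0.131
vertex 4.154 -1.441 0.713
endloop
endfacet
facet normal -0.840 0.069 -0.539
outer loop
vertex 3.045 -2.089 0.131
vertex 3.146 -1.359 0.067
vertex 3.387 -1.899 -0.378
endloop
endfacet
facet normal 0.500 -0.866 0.012
outer loop
vertex 3.045 -2.089 0.131
vertex 3.387 -1.899 -0.378
vertex 4.154 -1.441 0.713
endloop
endfacet
facet normal -0.840 0.068 -0.538
outer loop
vertex 3.387 -1.899 -0.378
vertex 3.146 -1.359 0.067
vertex 3.547 -1.302 -0.552
endloop
endfacet
facet normal 0.829 -0.349 -0.436
outer loop
vertex 3.387 -1.899 -0.378
vertex 3.547 -1.302 -0.552
vertex 4.154 -1.441 0.713
endloop
endfacet
facet normal 0.057 -0.770 -0.636
outer loop
vertex -0.611 0.197 -0.383
vertex -1.077 -0.245 0.11
vertex -1.215 0.257 -0.51
endloop
endfacet
facet normal 0.189 0.848 -0.496
outer loop
vertex -0.611 0.197 -0.383
vertex -1.215 0.257 -0.51
vertex -1.203 1.425 1.49
endloop
endfacet
facet normal 0.059 -0.769 -0.636
outer loop
vertex -1.215 0.257 -0.51
vertex -1.077 -0.245 0.11
vertex -1.738 0.022 -0.274
endloop
endfacet
facet normal -0.524 0.737 -0.427
outer loop
vertex -1.215 0.257 -0.51
vertex -1.738 0.022 -0.274
vertex -1.203 1.425 1.49
endloop
endfacet
facet normal 0.058 -0.770 -0.635
outer loop
vertex -1.738 0.022 -0.274
vertex -1.077 -0.245 0.11
vertex -1.874 -0.369 0.188
endloop
endfacet
facet normal -0.940 0.342 0.013
outer loop
vertex -1.738 0.022 -0.274
vertex -1.874 -0.369 0.188
vertex -1.203 1.425 1.49
endloop
endfacet
facet normal 0.058 -0.770 -0.636
outer loop
vertex -1.874 -0.369 0.188
vertex -1.077 -0.245 0.11
vertex -1.543 -0.688 0.604
endloop
endfacet
facet normal -0.816 -0.107 0.568
outer loop
vertex -1.874 -0.369 0.188
vertex -1.543 -0.688 0.604
vertex -1.203 1.425 1.49
endloop
endfacet
facet normal 0.058 -0.770 -0.635
outer loop
vertex -1.543 -0.688 0.604
vertex -1.077 -0.245 0.11
vertex -0.939 -0.747 0.731
endloop
endfacet
facet normal -0.225 -0.346 0.911
outer loop
vertex -1.543 -0.688 0.604
vertex -0.939 -0.747 0.731
vertex -1.203 1.425 1.49
endloop
endfacet
facet normal 0.057 -0.770 -0.635
outer loop
vertex -0.939 -0.747 0.731
vertex -1.077 -0.245 0.11
vertex -0.416 -0.513 0.494
endloop
endfacet
facet normal 0.486 -0.235 0.842
outer loop
vertex -0.939 -0.747 0.731
vertex -0.416 -0.513 0.494
vertex -1.203 1.425 1.49
endloop
endfacet
facet normal 0.058 -0.769 -0.637
outer loop
vertex -0.416 -0.513 0.494
vertex -1.077 -0.245 0.11
vertex -0.28 -0.121 0.033
endloop
endfacet
facet normal 0.902 0.160 0.402
outer loop
vertex -0.416 -0.513 0.494
vertex -0.28 -0.121 0.033
vertex -1.203 1.425 1.49
endloop
endfacet
facet normal 0.058 -0.770 -0.635
outer loop
vertex -0.28 -0.121 0.033
vertex -1.077 -0.245 0.11
vertex -0.611 0.197 -0.383
endloop
endfacet
facet normal 0.778 0.609 -0.153
outer loop
vertex -0.28 -0.121 0.033
vertex -0.611 0.197 -0.383
vertex -1.203 1.425 1.49
endloop
endfacet

endsolid


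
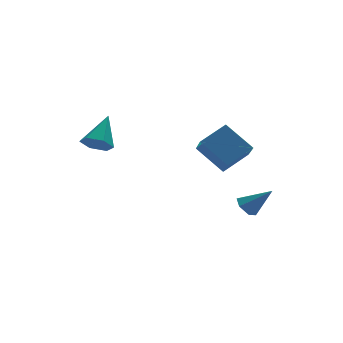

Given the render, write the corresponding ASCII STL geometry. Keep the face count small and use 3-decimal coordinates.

solid 
facet normal -0.626 0.365 -0.689
outer loop
vertex 1.322 -0.413 -1.185
vertex 0.898 -0.689 -0.946
vertex 1.021 -0.168 -0.782
endloop
endfacet
facet normal 0.740 0.655 0.154
outer loop
vertex 1.322 -0.413 -1.185
vertex 1.021 -0.168 -0.782
vertex 1.762 -1.191 0.006
endloop
endfacet
facet normal -0.625 0.365 -0.690
outer loop
vertex 1.021 -0.168 -0.782
vertex 0.898 -0.689 -0.946
vertex 0.596 -0.444 -0.543
endloop
endfacet
facet normal 0.033 0.625 0.780
outer loop
vertex 1.021 -0.168 -0.782
vertex 0.596 -0.444 -0.543
vertex 1.762 -1.191 0.006
endloop
endfacet
facet normal -0.627 0.363 -0.690
outer loop
vertex 0.596 -0.444 -0.543
vertex 0.898 -0.689 -0.946
vertex 0.474 -0.965 -0.706
endloop
endfacet
facet normal -0.498 -0.150 0.854
outer loop
vertex 0.596 -0.444 -0.543
vertex 0.474 -0.965 -0.706
vertex 1.762 -1.191 0.006
endloop
endfacet
facet normal -0.627 0.364 -0.689
outer loop
vertex 0.474 -0.965 -0.706
vertex 0.898 -0.689 -0.946
vertex 0.775 -1.21 -1.109
endloop
endfacet
facet normal -0.324 -0.896 0.302
outer loop
vertex 0.474 -0.965 -0.706
vertex 0.775 -1.21 -1.109
vertex 1.762 -1.191 0.006
endloop
endfacet
facet normal -0.627 0.364 -0.689
outer loop
vertex 0.775 -1.21 -1.109
vertex 0.898 -0.689 -0.946
vertex 1.199 -0.934 -1.349
endloop
endfacet
facet normal 0.381 -0.866 -0.323
outer loop
vertex 0.775 -1.21 -1.109
vertex 1.199 -0.934 -1.349
vertex 1.762 -1.191 0.006
endloop
endfacet
facet normal -0.626 0.365 -0.689
outer loop
vertex 1.199 -0.934 -1.349
vertex 0.898 -0.689 -0.946
vertex 1.322 -0.413 -1.185
endloop
endfacet
facet normal 0.913 -0.091 -0.397
outer loop
vertex 1.199 -0.934 -1.349
vertex 1.322 -0.413 -1.185
vertex 1.762 -1.191 0.006
endloop
endfacet
facet normal -0.512 -0.568 -0.644
outer loop
vertex -3.477 3.086 1.253
vertex -3.949 2.935 1.761
vertex -4.048 3.499 1.342
endloop
endfacet
facet normal 0.464 0.745 -0.479
outer loop
vertex -3.477 3.086 1.253
vertex -4.048 3.499 1.342
vertex -3.111 3.865 2.819
endloop
endfacet
facet normal -0.512 -0.568 -0.644
outer loop
vertex -4.048 3.499 1.342
vertex -3.949 2.935 1.761
vertex -4.52 3.348 1.85
endloop
endfacet
facet normal -0.329 0.944 -0.025
outer loop
vertex -4.048 3.499 1.342
vertex -4.52 3.348 1.85
vertex -3.111 3.865 2.819
endloop
endfacet
facet normal -0.511 -0.567 -0.646
outer loop
vertex -4.52 3.348 1.85
vertex -3.949 2.935 1.761
vertex -4.422 2.783 2.269
endloop
endfacet
facet normal -0.614 0.398 0.681
outer loop
vertex -4.52 3.348 1.85
vertex -4.422 2.783 2.269
vertex -3.111 3.865 2.819
endloop
endfacet
facet normal -0.511 -0.567 -0.646
outer loop
vertex -4.422 2.783 2.269
vertex -3.949 2.935 1.761
vertex -3.851 2.37 2.18
endloop
endfacet
facet normal -0.105 -0.346 0.932
outer loop
vertex -4.422 2.783 2.269
vertex -3.851 2.37 2.18
vertex -3.111 3.865 2.819
endloop
endfacet
facet normal -0.512 -0.567 -0.645
outer loop
vertex -3.851 2.37 2.18
vertex -3.949 2.935 1.761
vertex -3.379 2.522 1.672
endloop
endfacet
facet normal 0.689 -0.545 0.477
outer loop
vertex -3.851 2.37 2.18
vertex -3.379 2.522 1.672
vertex -3.111 3.865 2.819
endloop
endfacet
facet normal -0.512 -0.568 -0.645
outer loop
vertex -3.379 2.522 1.672
vertex -3.949 2.935 1.761
vertex -3.477 3.086 1.253
endloop
endfacet
facet normal 0.974 0.000 -0.228
outer loop
vertex -3.379 2.522 1.672
vertex -3.477 3.086 1.253
vertex -3.111 3.865 2.819
endloop
endfacet
facet normal -0.460 0.644 0.612
outer loop
vertex -0.119 1.561 1.831
vertex 1.101 1.83 2.465
vertex 0.099 2.487 1.02
endloop
endfacet
facet normal -0.871 -0.191 -0.453
outer loop
vertex 0.839 1.45 0.035
vertex -0.119 1.561 1.831
vertex 0.099 2.487 1.02
endloop
endfacet
facet normal -0.459 0.644 0.611
outer loop
vertex 0.099 2.487 1.02
vertex 1.101 1.83 2.465
vertex 1.319 2.755 1.654
endloop
endfacet
facet normal 0.174 0.741 -0.649
outer loop
vertex 1.319 2.755 1.654
vertex 0.839 1.45 0.035
vertex 0.099 2.487 1.02
endloop
endfacet
facet normal -0.174 -0.741 0.649
outer loop
vertex -0.119 1.561 1.831
vertex 1.841 0.793 1.48
vertex 1.101 1.83 2.465
endloop
endfacet
facet normal -0.871 -0.192 -0.453
outer loop
vertex 0.621 0.525 0.846
vertex -0.119 1.561 1.831
vertex 0.839 1.45 0.035
endloop
endfacet
facet normal -0.174 -0.741 0.648
outer loop
vertex 0.621 0.525 0.846
vertex 1.841 0.793 1.48
vertex -0.119 1.561 1.831
endloop
endfacet
facet normal 0.871 0.192 0.453
outer loop
vertex 1.101 1.83 2.465
vertex 1.841 0.793 1.48
vertex 1.319 2.755 1.654
endloop
endfacet
facet normal 0.174 0.741 -0.649
outer loop
vertex 2.059 1.719 0.669
vertex 0.839 1.45 0.035
vertex 1.319 2.755 1.654
endloop
endfacet
facet normal 0.871 0.192 0.453
outer loop
vertex 1.319 2.755 1.654
vertex 1.841 0.793 1.48
vertex 2.059 1.719 0.669
endloop
endfacet
facet normal 0.460 -0.644 -0.611
outer loop
vertex 2.059 1.719 0.669
vertex 0.621 0.525 0.846
vertex 0.839 1.45 0.035
endloop
endfacet
facet normal 0.459 -0.644 -0.612
outer loop
vertex 1.841 0.793 1.48
vertex 0.621 0.525 0.846
vertex 2.059 1.719 0.669
endloop
endfacet

endsolid


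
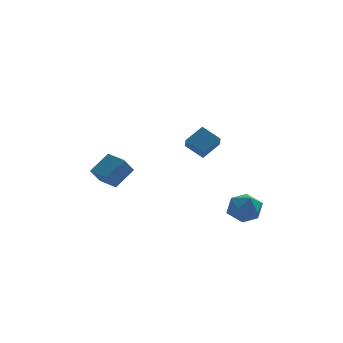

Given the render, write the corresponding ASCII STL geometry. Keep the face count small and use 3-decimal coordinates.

solid 
facet normal -0.461 -0.411 0.786
outer loop
vertex -1.937 -0.282 0.894
vertex -2.656 0.699 0.986
vertex -2.918 -0.917 -0.013
endloop
endfacet
facet normal 0.590 -0.804 -0.076
outer loop
vertex -2.384 -0.439 -0.926
vertex -1.937 -0.282 0.894
vertex -2.918 -0.917 -0.013
endloop
endfacet
facet normal -0.461 -0.411 0.786
outer loop
vertex -2.918 -0.917 -0.013
vertex -2.656 0.699 0.986
vertex -3.638 0.064 0.078
endloop
endfacet
facet normal -0.663 -0.430 -0.613
outer loop
vertex -3.638 0.064 0.078
vertex -2.384 -0.439 -0.926
vertex -2.918 -0.917 -0.013
endloop
endfacet
facet normal 0.664 0.429 0.613
outer loop
vertex -1.937 -0.282 0.894
vertex -2.122 1.177 0.073
vertex -2.656 0.699 0.986
endloop
endfacet
facet normal 0.590 -0.804 -0.075
outer loop
vertex -1.402 0.196 -0.018
vertex -1.937 -0.282 0.894
vertex -2.384 -0.439 -0.926
endloop
endfacet
facet normal 0.663 0.429 0.614
outer loop
vertex -1.402 0.196 -0.018
vertex -2.122 1.177 0.073
vertex -1.937 -0.282 0.894
endloop
endfacet
facet normal -0.590 0.804 0.076
outer loop
vertex -2.656 0.699 0.986
vertex -2.122 1.177 0.073
vertex -3.638 0.064 0.078
endloop
endfacet
facet normal -0.663 -0.429 -0.614
outer loop
vertex -3.103 0.542 -0.834
vertex -2.384 -0.439 -0.926
vertex -3.638 0.064 0.078
endloop
endfacet
facet normal -0.590 0.804 0.075
outer loop
vertex -3.638 0.064 0.078
vertex -2.122 1.177 0.073
vertex -3.103 0.542 -0.834
endloop
endfacet
facet normal 0.461 0.412 -0.786
outer loop
vertex -3.103 0.542 -0.834
vertex -1.402 0.196 -0.018
vertex -2.384 -0.439 -0.926
endloop
endfacet
facet normal 0.461 0.411 -0.786
outer loop
vertex -2.122 1.177 0.073
vertex -1.402 0.196 -0.018
vertex -3.103 0.542 -0.834
endloop
endfacet
facet normal 0.080 0.980 0.185
outer loop
vertex 4.276 -2.11 -1.917
vertex 3.301 -2.08 -1.654
vertex 4.006 -2.269 -0.957
endloop
endfacet
facet normal 0.700 0.647 0.304
outer loop
vertex 4.276 -2.11 -1.917
vertex 4.006 -2.269 -0.957
vertex 4.72 -2.842 -1.382
endloop
endfacet
facet normal 0.897 0.323 -0.302
outer loop
vertex 4.276 -2.11 -1.917
vertex 4.72 -2.842 -1.382
vertex 4.456 -3.007 -2.342
endloop
endfacet
facet normal 0.399 0.457 -0.795
outer loop
vertex 4.276 -2.11 -1.917
vertex 4.456 -3.007 -2.342
vertex 3.58 -2.536 -2.511
endloop
endfacet
facet normal -0.107 0.863 -0.494
outer loop
vertex 4.276 -2.11 -1.917
vertex 3.58 -2.536 -2.511
vertex 3.301 -2.08 -1.654
endloop
endfacet
facet normal 0.588 0.143 0.796
outer loop
vertex 4.72 -2.842 -1.382
vertex 4.006 -2.269 -0.957
vertex 4.02 -3.264 -0.789
endloop
endfacet
facet normal -0.415 0.681 0.604
outer loop
vertex 4.006 -2.269 -0.957
vertex 3.301 -2.08 -1.654
vertex 3.144 -2.793 -0.958
endloop
endfacet
facet normal -0.716 0.492 -0.495
outer loop
vertex 3.301 -2.08 -1.654
vertex 3.58 -2.536 -2.511
vertex 2.88 -2.958 -1.918
endloop
endfacet
facet normal 0.101 -0.164 -0.981
outer loop
vertex 3.58 -2.536 -2.511
vertex 4.456 -3.007 -2.342
vertex 3.594 -3.531 -2.343
endloop
endfacet
facet normal 0.907 -0.379 -0.184
outer loop
vertex 4.456 -3.007 -2.342
vertex 4.72 -2.842 -1.382
vertex 4.299 -3.72 -1.646
endloop
endfacet
facet normal -0.399 -0.457 0.795
outer loop
vertex 3.324 -3.69 -1.383
vertex 4.02 -3.264 -0.789
vertex 3.144 -2.793 -0.958
endloop
endfacet
facet normal -0.897 -0.323 0.302
outer loop
vertex 3.324 -3.69 -1.383
vertex 3.144 -2.793 -0.958
vertex 2.88 -2.958 -1.918
endloop
endfacet
facet normal -0.700 -0.647 -0.304
outer loop
vertex 3.324 -3.69 -1.383
vertex 2.88 -2.958 -1.918
vertex 3.594 -3.531 -2.343
endloop
endfacet
facet normal -0.080 -0.980 -0.185
outer loop
vertex 3.324 -3.69 -1.383
vertex 3.594 -3.531 -2.343
vertex 4.299 -3.72 -1.646
endloop
endfacet
facet normal 0.107 -0.863 0.494
outer loop
vertex 3.324 -3.69 -1.383
vertex 4.299 -3.72 -1.646
vertex 4.02 -3.264 -0.789
endloop
endfacet
facet normal -0.101 0.164 0.981
outer loop
vertex 3.144 -2.793 -0.958
vertex 4.02 -3.264 -0.789
vertex 4.006 -2.269 -0.957
endloop
endfacet
facet normal -0.907 0.379 0.184
outer loop
vertex 2.88 -2.958 -1.918
vertex 3.144 -2.793 -0.958
vertex 3.301 -2.08 -1.654
endloop
endfacet
facet normal -0.588 -0.143 -0.796
outer loop
vertex 3.594 -3.531 -2.343
vertex 2.88 -2.958 -1.918
vertex 3.58 -2.536 -2.511
endloop
endfacet
facet normal 0.415 -0.681 -0.604
outer loop
vertex 4.299 -3.72 -1.646
vertex 3.594 -3.531 -2.343
vertex 4.456 -3.007 -2.342
endloop
endfacet
facet normal 0.716 -0.492 0.495
outer loop
vertex 4.02 -3.264 -0.789
vertex 4.299 -3.72 -1.646
vertex 4.72 -2.842 -1.382
endloop
endfacet
facet normal -0.686 0.511 0.518
outer loop
vertex 0.747 -3.645 3.441
vertex 1.631 -3.144 4.116
vertex 0.82 -2.853 2.756
endloop
endfacet
facet normal -0.725 -0.411 -0.553
outer loop
vertex 1.629 -3.456 2.144
vertex 0.747 -3.645 3.441
vertex 0.82 -2.853 2.756
endloop
endfacet
facet normal -0.686 0.511 0.518
outer loop
vertex 0.82 -2.853 2.756
vertex 1.631 -3.144 4.116
vertex 1.704 -2.351 3.431
endloop
endfacet
facet normal 0.069 0.755 -0.652
outer loop
vertex 1.704 -2.351 3.431
vertex 1.629 -3.456 2.144
vertex 0.82 -2.853 2.756
endloop
endfacet
facet normal -0.070 -0.755 0.652
outer loop
vertex 0.747 -3.645 3.441
vertex 2.44 -3.747 3.504
vertex 1.631 -3.144 4.116
endloop
endfacet
facet normal -0.725 -0.411 -0.553
outer loop
vertex 1.556 -4.249 2.829
vertex 0.747 -3.645 3.441
vertex 1.629 -3.456 2.144
endloop
endfacet
facet normal -0.070 -0.755 0.653
outer loop
vertex 1.556 -4.249 2.829
vertex 2.44 -3.747 3.504
vertex 0.747 -3.645 3.441
endloop
endfacet
facet normal 0.725 0.411 0.553
outer loop
vertex 1.631 -3.144 4.116
vertex 2.44 -3.747 3.504
vertex 1.704 -2.351 3.431
endloop
endfacet
facet normal 0.070 0.755 -0.652
outer loop
vertex 2.513 -2.955 2.819
vertex 1.629 -3.456 2.144
vertex 1.704 -2.351 3.431
endloop
endfacet
facet normal 0.725 0.411 0.553
outer loop
vertex 1.704 -2.351 3.431
vertex 2.44 -3.747 3.504
vertex 2.513 -2.955 2.819
endloop
endfacet
facet normal 0.686 -0.511 -0.519
outer loop
vertex 2.513 -2.955 2.819
vertex 1.556 -4.249 2.829
vertex 1.629 -3.456 2.144
endloop
endfacet
facet normal 0.686 -0.511 -0.518
outer loop
vertex 2.44 -3.747 3.504
vertex 1.556 -4.249 2.829
vertex 2.513 -2.955 2.819
endloop
endfacet

endsolid


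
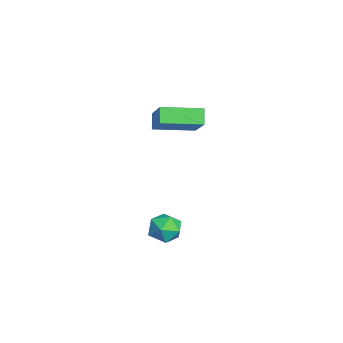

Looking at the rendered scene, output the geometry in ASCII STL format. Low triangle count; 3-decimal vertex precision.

solid 
facet normal -0.481 0.497 0.722
outer loop
vertex 1.82 2.205 -0.208
vertex 1.459 1.488 0.045
vertex 2.196 1.726 0.372
endloop
endfacet
facet normal 0.146 0.807 0.572
outer loop
vertex 1.82 2.205 -0.208
vertex 2.196 1.726 0.372
vertex 2.651 2.079 -0.242
endloop
endfacet
facet normal 0.144 0.982 -0.120
outer loop
vertex 1.82 2.205 -0.208
vertex 2.651 2.079 -0.242
vertex 2.194 2.06 -0.948
endloop
endfacet
facet normal -0.483 0.781 -0.397
outer loop
vertex 1.82 2.205 -0.208
vertex 2.194 2.06 -0.948
vertex 1.457 1.695 -0.77
endloop
endfacet
facet normal -0.868 0.481 0.124
outer loop
vertex 1.82 2.205 -0.208
vertex 1.457 1.695 -0.77
vertex 1.459 1.488 0.045
endloop
endfacet
facet normal 0.661 0.324 0.676
outer loop
vertex 2.651 2.079 -0.242
vertex 2.196 1.726 0.372
vertex 2.803 1.285 -0.01
endloop
endfacet
facet normal -0.351 -0.176 0.920
outer loop
vertex 2.196 1.726 0.372
vertex 1.459 1.488 0.045
vertex 2.066 0.92 0.168
endloop
endfacet
facet normal -0.978 -0.202 -0.049
outer loop
vertex 1.459 1.488 0.045
vertex 1.457 1.695 -0.77
vertex 1.609 0.901 -0.538
endloop
endfacet
facet normal -0.355 0.283 -0.891
outer loop
vertex 1.457 1.695 -0.77
vertex 2.194 2.06 -0.948
vertex 2.064 1.254 -1.152
endloop
endfacet
facet normal 0.659 0.608 -0.443
outer loop
vertex 2.194 2.06 -0.948
vertex 2.651 2.079 -0.242
vertex 2.801 1.492 -0.825
endloop
endfacet
facet normal 0.483 -0.781 0.397
outer loop
vertex 2.44 0.775 -0.572
vertex 2.803 1.285 -0.01
vertex 2.066 0.92 0.168
endloop
endfacet
facet normal -0.144 -0.982 0.120
outer loop
vertex 2.44 0.775 -0.572
vertex 2.066 0.92 0.168
vertex 1.609 0.901 -0.538
endloop
endfacet
facet normal -0.146 -0.807 -0.572
outer loop
vertex 2.44 0.775 -0.572
vertex 1.609 0.901 -0.538
vertex 2.064 1.254 -1.152
endloop
endfacet
facet normal 0.481 -0.497 -0.722
outer loop
vertex 2.44 0.775 -0.572
vertex 2.064 1.254 -1.152
vertex 2.801 1.492 -0.825
endloop
endfacet
facet normal 0.868 -0.481 -0.124
outer loop
vertex 2.44 0.775 -0.572
vertex 2.801 1.492 -0.825
vertex 2.803 1.285 -0.01
endloop
endfacet
facet normal 0.355 -0.283 0.891
outer loop
vertex 2.066 0.92 0.168
vertex 2.803 1.285 -0.01
vertex 2.196 1.726 0.372
endloop
endfacet
facet normal -0.659 -0.608 0.443
outer loop
vertex 1.609 0.901 -0.538
vertex 2.066 0.92 0.168
vertex 1.459 1.488 0.045
endloop
endfacet
facet normal -0.661 -0.324 -0.676
outer loop
vertex 2.064 1.254 -1.152
vertex 1.609 0.901 -0.538
vertex 1.457 1.695 -0.77
endloop
endfacet
facet normal 0.351 0.176 -0.920
outer loop
vertex 2.801 1.492 -0.825
vertex 2.064 1.254 -1.152
vertex 2.194 2.06 -0.948
endloop
endfacet
facet normal 0.978 0.202 0.049
outer loop
vertex 2.803 1.285 -0.01
vertex 2.801 1.492 -0.825
vertex 2.651 2.079 -0.242
endloop
endfacet
facet normal -0.739 -0.131 -0.661
outer loop
vertex -4.326 1.34 2.672
vertex -4.45 3.3 2.423
vertex -3.729 1.295 2.014
endloop
endfacet
facet normal 0.063 -0.990 0.125
outer loop
vertex -2.23 1.56 3.357
vertex -4.326 1.34 2.672
vertex -3.729 1.295 2.014
endloop
endfacet
facet normal -0.739 -0.131 -0.661
outer loop
vertex -3.729 1.295 2.014
vertex -4.45 3.3 2.423
vertex -3.853 3.255 1.765
endloop
endfacet
facet normal 0.671 -0.051 -0.739
outer loop
vertex -3.853 3.255 1.765
vertex -2.23 1.56 3.357
vertex -3.729 1.295 2.014
endloop
endfacet
facet normal -0.671 0.051 0.739
outer loop
vertex -4.326 1.34 2.672
vertex -2.951 3.565 3.766
vertex -4.45 3.3 2.423
endloop
endfacet
facet normal 0.063 -0.990 0.125
outer loop
vertex -2.827 1.605 4.015
vertex -4.326 1.34 2.672
vertex -2.23 1.56 3.357
endloop
endfacet
facet normal -0.671 0.051 0.739
outer loop
vertex -2.827 1.605 4.015
vertex -2.951 3.565 3.766
vertex -4.326 1.34 2.672
endloop
endfacet
facet normal -0.063 0.990 -0.125
outer loop
vertex -4.45 3.3 2.423
vertex -2.951 3.565 3.766
vertex -3.853 3.255 1.765
endloop
endfacet
facet normal 0.671 -0.051 -0.739
outer loop
vertex -2.354 3.52 3.108
vertex -2.23 1.56 3.357
vertex -3.853 3.255 1.765
endloop
endfacet
facet normal -0.063 0.990 -0.125
outer loop
vertex -3.853 3.255 1.765
vertex -2.951 3.565 3.766
vertex -2.354 3.52 3.108
endloop
endfacet
facet normal 0.739 0.131 0.661
outer loop
vertex -2.354 3.52 3.108
vertex -2.827 1.605 4.015
vertex -2.23 1.56 3.357
endloop
endfacet
facet normal 0.739 0.131 0.661
outer loop
vertex -2.951 3.565 3.766
vertex -2.827 1.605 4.015
vertex -2.354 3.52 3.108
endloop
endfacet

endsolid


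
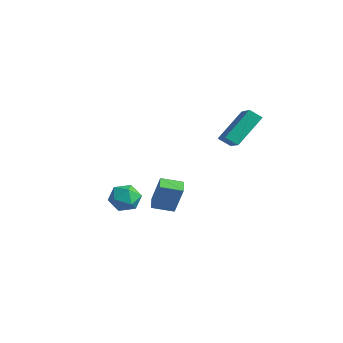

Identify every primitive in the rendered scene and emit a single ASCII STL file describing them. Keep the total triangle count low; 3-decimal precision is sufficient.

solid 
facet normal 0.444 0.820 -0.362
outer loop
vertex -2.285 -0.301 -3.999
vertex -2.996 0.259 -3.601
vertex -2.183 0.049 -3.08
endloop
endfacet
facet normal 0.925 0.311 -0.221
outer loop
vertex -2.285 -0.301 -3.999
vertex -2.183 0.049 -3.08
vertex -1.92 -0.881 -3.287
endloop
endfacet
facet normal 0.752 -0.267 -0.603
outer loop
vertex -2.285 -0.301 -3.999
vertex -1.92 -0.881 -3.287
vertex -2.57 -1.245 -3.936
endloop
endfacet
facet normal 0.164 -0.115 -0.980
outer loop
vertex -2.285 -0.301 -3.999
vertex -2.57 -1.245 -3.936
vertex -3.235 -0.54 -4.13
endloop
endfacet
facet normal -0.026 0.557 -0.830
outer loop
vertex -2.285 -0.301 -3.999
vertex -3.235 -0.54 -4.13
vertex -2.996 0.259 -3.601
endloop
endfacet
facet normal 0.871 0.142 0.471
outer loop
vertex -1.92 -0.881 -3.287
vertex -2.183 0.049 -3.08
vertex -2.405 -0.68 -2.45
endloop
endfacet
facet normal 0.093 0.965 0.243
outer loop
vertex -2.183 0.049 -3.08
vertex -2.996 0.259 -3.601
vertex -3.07 0.025 -2.644
endloop
endfacet
facet normal -0.665 0.540 -0.515
outer loop
vertex -2.996 0.259 -3.601
vertex -3.235 -0.54 -4.13
vertex -3.72 -0.339 -3.293
endloop
endfacet
facet normal -0.358 -0.546 -0.758
outer loop
vertex -3.235 -0.54 -4.13
vertex -2.57 -1.245 -3.936
vertex -3.457 -1.269 -3.5
endloop
endfacet
facet normal 0.592 -0.793 -0.148
outer loop
vertex -2.57 -1.245 -3.936
vertex -1.92 -0.881 -3.287
vertex -2.644 -1.479 -2.979
endloop
endfacet
facet normal -0.164 0.115 0.980
outer loop
vertex -3.355 -0.919 -2.581
vertex -2.405 -0.68 -2.45
vertex -3.07 0.025 -2.644
endloop
endfacet
facet normal -0.752 0.267 0.603
outer loop
vertex -3.355 -0.919 -2.581
vertex -3.07 0.025 -2.644
vertex -3.72 -0.339 -3.293
endloop
endfacet
facet normal -0.925 -0.311 0.221
outer loop
vertex -3.355 -0.919 -2.581
vertex -3.72 -0.339 -3.293
vertex -3.457 -1.269 -3.5
endloop
endfacet
facet normal -0.444 -0.820 0.362
outer loop
vertex -3.355 -0.919 -2.581
vertex -3.457 -1.269 -3.5
vertex -2.644 -1.479 -2.979
endloop
endfacet
facet normal 0.026 -0.557 0.830
outer loop
vertex -3.355 -0.919 -2.581
vertex -2.644 -1.479 -2.979
vertex -2.405 -0.68 -2.45
endloop
endfacet
facet normal 0.358 0.546 0.758
outer loop
vertex -3.07 0.025 -2.644
vertex -2.405 -0.68 -2.45
vertex -2.183 0.049 -3.08
endloop
endfacet
facet normal -0.592 0.793 0.148
outer loop
vertex -3.72 -0.339 -3.293
vertex -3.07 0.025 -2.644
vertex -2.996 0.259 -3.601
endloop
endfacet
facet normal -0.871 -0.142 -0.471
outer loop
vertex -3.457 -1.269 -3.5
vertex -3.72 -0.339 -3.293
vertex -3.235 -0.54 -4.13
endloop
endfacet
facet normal -0.093 -0.965 -0.243
outer loop
vertex -2.644 -1.479 -2.979
vertex -3.457 -1.269 -3.5
vertex -2.57 -1.245 -3.936
endloop
endfacet
facet normal 0.665 -0.540 0.515
outer loop
vertex -2.405 -0.68 -2.45
vertex -2.644 -1.479 -2.979
vertex -1.92 -0.881 -3.287
endloop
endfacet
facet normal -0.657 -0.497 0.566
outer loop
vertex 3.053 2.926 4.566
vertex 1.462 3.835 3.519
vertex 3.059 1.277 3.125
endloop
endfacet
facet normal 0.754 -0.431 0.496
outer loop
vertex 3.598 1.685 2.661
vertex 3.053 2.926 4.566
vertex 3.059 1.277 3.125
endloop
endfacet
facet normal -0.657 -0.497 0.566
outer loop
vertex 3.059 1.277 3.125
vertex 1.462 3.835 3.519
vertex 1.468 2.186 2.078
endloop
endfacet
facet normal 0.003 -0.753 -0.658
outer loop
vertex 1.468 2.186 2.078
vertex 3.598 1.685 2.661
vertex 3.059 1.277 3.125
endloop
endfacet
facet normal -0.003 0.753 0.658
outer loop
vertex 3.053 2.926 4.566
vertex 2.001 4.243 3.055
vertex 1.462 3.835 3.519
endloop
endfacet
facet normal 0.754 -0.431 0.496
outer loop
vertex 3.592 3.334 4.102
vertex 3.053 2.926 4.566
vertex 3.598 1.685 2.661
endloop
endfacet
facet normal -0.003 0.753 0.658
outer loop
vertex 3.592 3.334 4.102
vertex 2.001 4.243 3.055
vertex 3.053 2.926 4.566
endloop
endfacet
facet normal -0.754 0.431 -0.496
outer loop
vertex 1.462 3.835 3.519
vertex 2.001 4.243 3.055
vertex 1.468 2.186 2.078
endloop
endfacet
facet normal 0.003 -0.753 -0.658
outer loop
vertex 2.007 2.594 1.614
vertex 3.598 1.685 2.661
vertex 1.468 2.186 2.078
endloop
endfacet
facet normal -0.754 0.431 -0.496
outer loop
vertex 1.468 2.186 2.078
vertex 2.001 4.243 3.055
vertex 2.007 2.594 1.614
endloop
endfacet
facet normal 0.657 0.497 -0.566
outer loop
vertex 2.007 2.594 1.614
vertex 3.592 3.334 4.102
vertex 3.598 1.685 2.661
endloop
endfacet
facet normal 0.657 0.497 -0.566
outer loop
vertex 2.001 4.243 3.055
vertex 3.592 3.334 4.102
vertex 2.007 2.594 1.614
endloop
endfacet
facet normal -0.733 0.646 0.212
outer loop
vertex 3.292 -3.178 1.889
vertex 4.012 -2.264 1.595
vertex 2.714 -3.273 0.177
endloop
endfacet
facet normal -0.600 -0.762 0.245
outer loop
vertex 3.308 -3.796 0.005
vertex 3.292 -3.178 1.889
vertex 2.714 -3.273 0.177
endloop
endfacet
facet normal -0.734 0.646 0.212
outer loop
vertex 2.714 -3.273 0.177
vertex 4.012 -2.264 1.595
vertex 3.434 -2.358 -0.117
endloop
endfacet
facet normal -0.320 -0.052 -0.946
outer loop
vertex 3.434 -2.358 -0.117
vertex 3.308 -3.796 0.005
vertex 2.714 -3.273 0.177
endloop
endfacet
facet normal 0.320 0.052 0.946
outer loop
vertex 3.292 -3.178 1.889
vertex 4.606 -2.787 1.423
vertex 4.012 -2.264 1.595
endloop
endfacet
facet normal -0.601 -0.761 0.245
outer loop
vertex 3.886 -3.702 1.717
vertex 3.292 -3.178 1.889
vertex 3.308 -3.796 0.005
endloop
endfacet
facet normal 0.320 0.052 0.946
outer loop
vertex 3.886 -3.702 1.717
vertex 4.606 -2.787 1.423
vertex 3.292 -3.178 1.889
endloop
endfacet
facet normal 0.600 0.762 -0.244
outer loop
vertex 4.012 -2.264 1.595
vertex 4.606 -2.787 1.423
vertex 3.434 -2.358 -0.117
endloop
endfacet
facet normal -0.320 -0.052 -0.946
outer loop
vertex 4.028 -2.882 -0.289
vertex 3.308 -3.796 0.005
vertex 3.434 -2.358 -0.117
endloop
endfacet
facet normal 0.601 0.761 -0.245
outer loop
vertex 3.434 -2.358 -0.117
vertex 4.606 -2.787 1.423
vertex 4.028 -2.882 -0.289
endloop
endfacet
facet normal 0.733 -0.646 -0.212
outer loop
vertex 4.028 -2.882 -0.289
vertex 3.886 -3.702 1.717
vertex 3.308 -3.796 0.005
endloop
endfacet
facet normal 0.734 -0.645 -0.212
outer loop
vertex 4.606 -2.787 1.423
vertex 3.886 -3.702 1.717
vertex 4.028 -2.882 -0.289
endloop
endfacet

endsolid


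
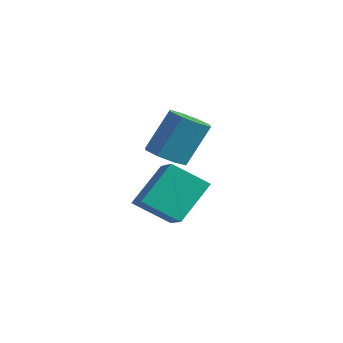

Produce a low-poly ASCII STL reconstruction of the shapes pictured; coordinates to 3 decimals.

solid 
facet normal -0.827 0.366 -0.426
outer loop
vertex -4.461 1.679 -2.218
vertex -3.532 2.685 -3.156
vertex -4.358 0.267 -3.63
endloop
endfacet
facet normal -0.560 -0.606 0.565
outer loop
vertex -3.068 -0.305 -2.964
vertex -4.461 1.679 -2.218
vertex -4.358 0.267 -3.63
endloop
endfacet
facet normal -0.827 0.366 -0.427
outer loop
vertex -4.358 0.267 -3.63
vertex -3.532 2.685 -3.156
vertex -3.428 1.272 -4.568
endloop
endfacet
facet normal 0.051 -0.706 -0.706
outer loop
vertex -3.428 1.272 -4.568
vertex -3.068 -0.305 -2.964
vertex -4.358 0.267 -3.63
endloop
endfacet
facet normal -0.052 0.706 0.706
outer loop
vertex -4.461 1.679 -2.218
vertex -2.242 2.113 -2.49
vertex -3.532 2.685 -3.156
endloop
endfacet
facet normal -0.560 -0.606 0.565
outer loop
vertex -3.172 1.108 -1.552
vertex -4.461 1.679 -2.218
vertex -3.068 -0.305 -2.964
endloop
endfacet
facet normal -0.052 0.707 0.706
outer loop
vertex -3.172 1.108 -1.552
vertex -2.242 2.113 -2.49
vertex -4.461 1.679 -2.218
endloop
endfacet
facet normal 0.560 0.606 -0.565
outer loop
vertex -3.532 2.685 -3.156
vertex -2.242 2.113 -2.49
vertex -3.428 1.272 -4.568
endloop
endfacet
facet normal 0.052 -0.706 -0.706
outer loop
vertex -2.139 0.701 -3.902
vertex -3.068 -0.305 -2.964
vertex -3.428 1.272 -4.568
endloop
endfacet
facet normal 0.560 0.606 -0.565
outer loop
vertex -3.428 1.272 -4.568
vertex -2.242 2.113 -2.49
vertex -2.139 0.701 -3.902
endloop
endfacet
facet normal 0.827 -0.366 0.427
outer loop
vertex -2.139 0.701 -3.902
vertex -3.172 1.108 -1.552
vertex -3.068 -0.305 -2.964
endloop
endfacet
facet normal 0.827 -0.367 0.427
outer loop
vertex -2.242 2.113 -2.49
vertex -3.172 1.108 -1.552
vertex -2.139 0.701 -3.902
endloop
endfacet
facet normal -0.117 -0.476 -0.872
outer loop
vertex -1.815 0.654 -1.077
vertex -2.541 0.35 -0.814
vertex -2.303 1.034 -1.219
endloop
endfacet
facet normal 0.628 0.644 -0.436
outer loop
vertex -1.815 0.654 -1.077
vertex -2.303 1.034 -1.219
vertex -1.593 1.553 0.57
endloop
endfacet
facet normal 0.628 0.644 -0.436
outer loop
vertex -1.593 1.553 0.57
vertex -2.303 1.034 -1.219
vertex -2.082 1.934 0.428
endloop
endfacet
facet normal 0.118 0.476 0.871
outer loop
vertex -1.593 1.553 0.57
vertex -2.082 1.934 0.428
vertex -2.319 1.25 0.834
endloop
endfacet
facet normal -0.117 -0.476 -0.872
outer loop
vertex -2.303 1.034 -1.219
vertex -2.541 0.35 -0.814
vertex -2.931 1.014 -1.124
endloop
endfacet
facet normal -0.099 0.879 -0.467
outer loop
vertex -2.303 1.034 -1.219
vertex -2.931 1.014 -1.124
vertex -2.082 1.934 0.428
endloop
endfacet
facet normal -0.099 0.879 -0.467
outer loop
vertex -2.082 1.934 0.428
vertex -2.931 1.014 -1.124
vertex -2.709 1.914 0.524
endloop
endfacet
facet normal 0.118 0.476 0.871
outer loop
vertex -2.082 1.934 0.428
vertex -2.709 1.914 0.524
vertex -2.319 1.25 0.834
endloop
endfacet
facet normal -0.117 -0.476 -0.872
outer loop
vertex -2.931 1.014 -1.124
vertex -2.541 0.35 -0.814
vertex -3.33 0.605 -0.847
endloop
endfacet
facet normal -0.769 0.599 -0.223
outer loop
vertex -2.931 1.014 -1.124
vertex -3.33 0.605 -0.847
vertex -2.709 1.914 0.524
endloop
endfacet
facet normal -0.768 0.599 -0.224
outer loop
vertex -2.709 1.914 0.524
vertex -3.33 0.605 -0.847
vertex -3.109 1.505 0.801
endloop
endfacet
facet normal 0.117 0.476 0.872
outer loop
vertex -2.709 1.914 0.524
vertex -3.109 1.505 0.801
vertex -2.319 1.25 0.834
endloop
endfacet
facet normal -0.118 -0.477 -0.871
outer loop
vertex -3.33 0.605 -0.847
vertex -2.541 0.35 -0.814
vertex -3.267 0.047 -0.55
endloop
endfacet
facet normal -0.988 -0.032 0.150
outer loop
vertex -3.33 0.605 -0.847
vertex -3.267 0.047 -0.55
vertex -3.109 1.505 0.801
endloop
endfacet
facet normal -0.988 -0.033 0.151
outer loop
vertex -3.109 1.505 0.801
vertex -3.267 0.047 -0.55
vertex -3.045 0.946 1.097
endloop
endfacet
facet normal 0.117 0.475 0.872
outer loop
vertex -3.109 1.505 0.801
vertex -3.045 0.946 1.097
vertex -2.319 1.25 0.834
endloop
endfacet
facet normal -0.118 -0.476 -0.871
outer loop
vertex -3.267 0.047 -0.55
vertex -2.541 0.35 -0.814
vertex -2.778 -0.334 -0.408
endloop
endfacet
facet normal -0.628 -0.644 0.436
outer loop
vertex -3.267 0.047 -0.55
vertex -2.778 -0.334 -0.408
vertex -3.045 0.946 1.097
endloop
endfacet
facet normal -0.628 -0.644 0.436
outer loop
vertex -3.045 0.946 1.097
vertex -2.778 -0.334 -0.408
vertex -2.557 0.566 1.239
endloop
endfacet
facet normal 0.117 0.476 0.872
outer loop
vertex -3.045 0.946 1.097
vertex -2.557 0.566 1.239
vertex -2.319 1.25 0.834
endloop
endfacet
facet normal -0.118 -0.476 -0.871
outer loop
vertex -2.778 -0.334 -0.408
vertex -2.541 0.35 -0.814
vertex -2.151 -0.314 -0.504
endloop
endfacet
facet normal 0.100 -0.879 0.467
outer loop
vertex -2.778 -0.334 -0.408
vertex -2.151 -0.314 -0.504
vertex -2.557 0.566 1.239
endloop
endfacet
facet normal 0.099 -0.879 0.467
outer loop
vertex -2.557 0.566 1.239
vertex -2.151 -0.314 -0.504
vertex -1.929 0.586 1.144
endloop
endfacet
facet normal 0.117 0.476 0.872
outer loop
vertex -2.557 0.566 1.239
vertex -1.929 0.586 1.144
vertex -2.319 1.25 0.834
endloop
endfacet
facet normal -0.117 -0.476 -0.872
outer loop
vertex -2.151 -0.314 -0.504
vertex -2.541 0.35 -0.814
vertex -1.751 0.095 -0.781
endloop
endfacet
facet normal 0.768 -0.600 0.224
outer loop
vertex -2.151 -0.314 -0.504
vertex -1.751 0.095 -0.781
vertex -1.929 0.586 1.144
endloop
endfacet
facet normal 0.769 -0.599 0.224
outer loop
vertex -1.929 0.586 1.144
vertex -1.751 0.095 -0.781
vertex -1.53 0.995 0.867
endloop
endfacet
facet normal 0.117 0.476 0.872
outer loop
vertex -1.929 0.586 1.144
vertex -1.53 0.995 0.867
vertex -2.319 1.25 0.834
endloop
endfacet
facet normal -0.117 -0.475 -0.872
outer loop
vertex -1.751 0.095 -0.781
vertex -2.541 0.35 -0.814
vertex -1.815 0.654 -1.077
endloop
endfacet
facet normal 0.988 0.033 -0.151
outer loop
vertex -1.751 0.095 -0.781
vertex -1.815 0.654 -1.077
vertex -1.53 0.995 0.867
endloop
endfacet
facet normal 0.988 0.032 -0.150
outer loop
vertex -1.53 0.995 0.867
vertex -1.815 0.654 -1.077
vertex -1.593 1.553 0.57
endloop
endfacet
facet normal 0.118 0.477 0.871
outer loop
vertex -1.53 0.995 0.867
vertex -1.593 1.553 0.57
vertex -2.319 1.25 0.834
endloop
endfacet

endsolid


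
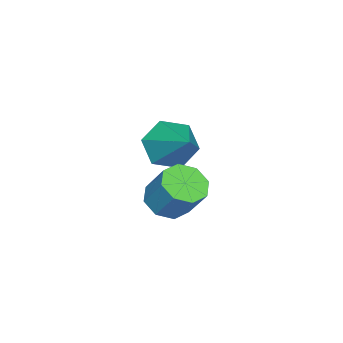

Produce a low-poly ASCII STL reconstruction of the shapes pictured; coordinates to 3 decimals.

solid 
facet normal -0.582 -0.591 -0.558
outer loop
vertex -1.663 1.523 -0.393
vertex -2.49 1.841 0.133
vertex -2.192 2.347 -0.714
endloop
endfacet
facet normal 0.815 0.341 -0.468
outer loop
vertex -1.663 1.523 -0.393
vertex -2.192 2.347 -0.714
vertex -1.35 2.999 1.227
endloop
endfacet
facet normal -0.582 -0.591 -0.558
outer loop
vertex -2.192 2.347 -0.714
vertex -2.49 1.841 0.133
vertex -3.019 2.665 -0.188
endloop
endfacet
facet normal 0.124 0.923 -0.364
outer loop
vertex -2.192 2.347 -0.714
vertex -3.019 2.665 -0.188
vertex -1.35 2.999 1.227
endloop
endfacet
facet normal -0.582 -0.591 -0.559
outer loop
vertex -3.019 2.665 -0.188
vertex -2.49 1.841 0.133
vertex -3.317 2.159 0.658
endloop
endfacet
facet normal -0.450 0.827 0.336
outer loop
vertex -3.019 2.665 -0.188
vertex -3.317 2.159 0.658
vertex -1.35 2.999 1.227
endloop
endfacet
facet normal -0.582 -0.591 -0.559
outer loop
vertex -3.317 2.159 0.658
vertex -2.49 1.841 0.133
vertex -2.789 1.335 0.979
endloop
endfacet
facet normal -0.333 0.149 0.931
outer loop
vertex -3.317 2.159 0.658
vertex -2.789 1.335 0.979
vertex -1.35 2.999 1.227
endloop
endfacet
facet normal -0.582 -0.590 -0.559
outer loop
vertex -2.789 1.335 0.979
vertex -2.49 1.841 0.133
vertex -1.962 1.017 0.453
endloop
endfacet
facet normal 0.359 -0.434 0.827
outer loop
vertex -2.789 1.335 0.979
vertex -1.962 1.017 0.453
vertex -1.35 2.999 1.227
endloop
endfacet
facet normal -0.582 -0.590 -0.559
outer loop
vertex -1.962 1.017 0.453
vertex -2.49 1.841 0.133
vertex -1.663 1.523 -0.393
endloop
endfacet
facet normal 0.933 -0.338 0.128
outer loop
vertex -1.962 1.017 0.453
vertex -1.663 1.523 -0.393
vertex -1.35 2.999 1.227
endloop
endfacet
facet normal -0.222 -0.521 -0.824
outer loop
vertex 1.452 3.656 -0.452
vertex 0.922 3.19 -0.015
vertex 0.864 3.897 -0.446
endloop
endfacet
facet normal 0.308 0.765 -0.566
outer loop
vertex 1.452 3.656 -0.452
vertex 0.864 3.897 -0.446
vertex 1.767 4.396 0.718
endloop
endfacet
facet normal 0.308 0.765 -0.566
outer loop
vertex 1.767 4.396 0.718
vertex 0.864 3.897 -0.446
vertex 1.179 4.637 0.724
endloop
endfacet
facet normal 0.222 0.521 0.824
outer loop
vertex 1.767 4.396 0.718
vertex 1.179 4.637 0.724
vertex 1.238 3.93 1.155
endloop
endfacet
facet normal -0.220 -0.521 -0.825
outer loop
vertex 0.864 3.897 -0.446
vertex 0.922 3.19 -0.015
vertex 0.31 3.723 -0.188
endloop
endfacet
facet normal -0.437 0.809 -0.394
outer loop
vertex 0.864 3.897 -0.446
vertex 0.31 3.723 -0.188
vertex 1.179 4.637 0.724
endloop
endfacet
facet normal -0.438 0.809 -0.393
outer loop
vertex 1.179 4.637 0.724
vertex 0.31 3.723 -0.188
vertex 0.625 4.463 0.983
endloop
endfacet
facet normal 0.222 0.521 0.824
outer loop
vertex 1.179 4.637 0.724
vertex 0.625 4.463 0.983
vertex 1.238 3.93 1.155
endloop
endfacet
facet normal -0.221 -0.522 -0.824
outer loop
vertex 0.31 3.723 -0.188
vertex 0.922 3.19 -0.015
vertex 0.115 3.237 0.172
endloop
endfacet
facet normal -0.926 0.379 0.010
outer loop
vertex 0.31 3.723 -0.188
vertex 0.115 3.237 0.172
vertex 0.625 4.463 0.983
endloop
endfacet
facet normal -0.926 0.379 0.010
outer loop
vertex 0.625 4.463 0.983
vertex 0.115 3.237 0.172
vertex 0.43 3.977 1.342
endloop
endfacet
facet normal 0.221 0.520 0.825
outer loop
vertex 0.625 4.463 0.983
vertex 0.43 3.977 1.342
vertex 1.238 3.93 1.155
endloop
endfacet
facet normal -0.221 -0.522 -0.824
outer loop
vertex 0.115 3.237 0.172
vertex 0.922 3.19 -0.015
vertex 0.393 2.724 0.422
endloop
endfacet
facet normal -0.871 -0.274 0.408
outer loop
vertex 0.115 3.237 0.172
vertex 0.393 2.724 0.422
vertex 0.43 3.977 1.342
endloop
endfacet
facet normal -0.871 -0.274 0.408
outer loop
vertex 0.43 3.977 1.342
vertex 0.393 2.724 0.422
vertex 0.708 3.464 1.592
endloop
endfacet
facet normal 0.221 0.521 0.824
outer loop
vertex 0.43 3.977 1.342
vertex 0.708 3.464 1.592
vertex 1.238 3.93 1.155
endloop
endfacet
facet normal -0.222 -0.521 -0.824
outer loop
vertex 0.393 2.724 0.422
vertex 0.922 3.19 -0.015
vertex 0.981 2.483 0.416
endloop
endfacet
facet normal -0.308 -0.765 0.566
outer loop
vertex 0.393 2.724 0.422
vertex 0.981 2.483 0.416
vertex 0.708 3.464 1.592
endloop
endfacet
facet normal -0.308 -0.765 0.566
outer loop
vertex 0.708 3.464 1.592
vertex 0.981 2.483 0.416
vertex 1.296 3.223 1.586
endloop
endfacet
facet normal 0.222 0.521 0.824
outer loop
vertex 0.708 3.464 1.592
vertex 1.296 3.223 1.586
vertex 1.238 3.93 1.155
endloop
endfacet
facet normal -0.222 -0.521 -0.824
outer loop
vertex 0.981 2.483 0.416
vertex 0.922 3.19 -0.015
vertex 1.535 2.657 0.157
endloop
endfacet
facet normal 0.438 -0.808 0.393
outer loop
vertex 0.981 2.483 0.416
vertex 1.535 2.657 0.157
vertex 1.296 3.223 1.586
endloop
endfacet
facet normal 0.437 -0.809 0.393
outer loop
vertex 1.296 3.223 1.586
vertex 1.535 2.657 0.157
vertex 1.85 3.397 1.328
endloop
endfacet
facet normal 0.220 0.521 0.825
outer loop
vertex 1.296 3.223 1.586
vertex 1.85 3.397 1.328
vertex 1.238 3.93 1.155
endloop
endfacet
facet normal -0.221 -0.520 -0.825
outer loop
vertex 1.535 2.657 0.157
vertex 0.922 3.19 -0.015
vertex 1.73 3.143 -0.202
endloop
endfacet
facet normal 0.926 -0.379 -0.010
outer loop
vertex 1.535 2.657 0.157
vertex 1.73 3.143 -0.202
vertex 1.85 3.397 1.328
endloop
endfacet
facet normal 0.926 -0.379 -0.010
outer loop
vertex 1.85 3.397 1.328
vertex 1.73 3.143 -0.202
vertex 2.045 3.883 0.968
endloop
endfacet
facet normal 0.221 0.522 0.824
outer loop
vertex 1.85 3.397 1.328
vertex 2.045 3.883 0.968
vertex 1.238 3.93 1.155
endloop
endfacet
facet normal -0.221 -0.521 -0.824
outer loop
vertex 1.73 3.143 -0.202
vertex 0.922 3.19 -0.015
vertex 1.452 3.656 -0.452
endloop
endfacet
facet normal 0.871 0.274 -0.408
outer loop
vertex 1.73 3.143 -0.202
vertex 1.452 3.656 -0.452
vertex 2.045 3.883 0.968
endloop
endfacet
facet normal 0.871 0.274 -0.408
outer loop
vertex 2.045 3.883 0.968
vertex 1.452 3.656 -0.452
vertex 1.767 4.396 0.718
endloop
endfacet
facet normal 0.221 0.522 0.824
outer loop
vertex 2.045 3.883 0.968
vertex 1.767 4.396 0.718
vertex 1.238 3.93 1.155
endloop
endfacet

endsolid
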